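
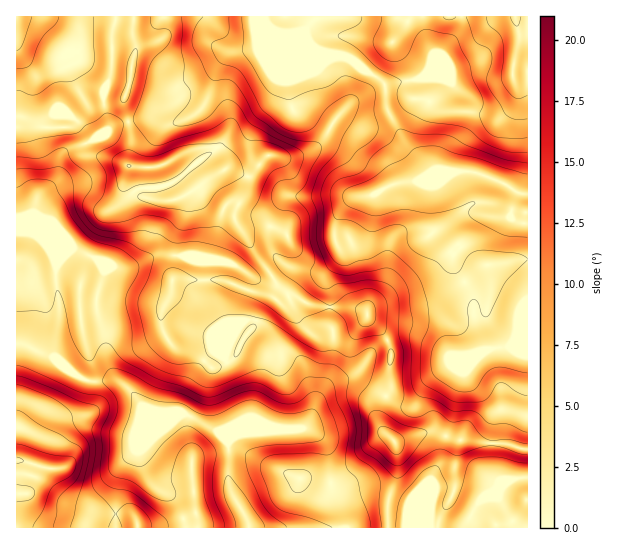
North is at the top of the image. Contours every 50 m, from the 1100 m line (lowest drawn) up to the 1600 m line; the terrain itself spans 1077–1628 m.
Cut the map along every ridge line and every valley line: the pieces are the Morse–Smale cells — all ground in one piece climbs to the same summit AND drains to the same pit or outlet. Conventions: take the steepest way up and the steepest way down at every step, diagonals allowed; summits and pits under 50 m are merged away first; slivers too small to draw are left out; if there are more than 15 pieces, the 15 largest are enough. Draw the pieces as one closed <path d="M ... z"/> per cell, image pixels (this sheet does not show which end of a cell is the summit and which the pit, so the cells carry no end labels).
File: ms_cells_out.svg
<path d="M133 16l-117 1 0 326 11 2 8 6 22 8 16 14 12 7 29 0 9 4 23 25 13 6 24-2 36 19 9 10 0 37 3 12 14 24 5 13 92 0-2-17-9-25-4-39-12-14-11-6 8-12 4-13 15-31 2-17 0-23-4-6 0-18-18-2-16-9-17 5-3-3 2-11-6-11-5 3-11 0-25-16-35-7-38-1-22 10-17 3-13-4-28-15-6 0-14 15-22-47 1-16 4-7 17-16 6-24 7-6 21-7 27-17 10-2-4-15 0-9 5-13 2-16 5-19-4-17z"/><path d="M257 48l-24 4-10 7-7 12-11 32-12 13-20 8-10 0-13-5-21 2 2 28-3 16 2 2 16 1 12-1 36-18 16-2 7 1 7 11 2 10 5 0 16 8-2 13-9 19-1 10 21 36 17 20 12-10-10-10-4-8-2-18 8-19 9-13 43-2 41 1 28-13 21-2 22-8-11-1-26-31-17-32-3-26-31-23-10-4-6 0-8 4-43 0z"/><path d="M23 344l-7 1 1 183 232-1-4-12-14-24-3-12 0-37-9-10-36-19-24 2-13-6-23-25-9-4-29 0-12-7-16-14z"/><path d="M515 16l-198 0-10 11-2 6 6 12 8 7 12 5 16 0 37 26 3 26 6 13 14 23 23 27 44 0 23 8 22 13 8 2 1-117-15-1 0-14 6-18 0-16z"/><path d="M127 123l-9 1-27 17-25 10-6 8-3 19-20 20-2 8 0 11 10 25 10 15 1 6 15-14 6 0 28 15 13 4 17-3 22-10 38 1 35 7 25 16 11 0 5-3-15-21-21-36 1-10 9-19 2-13-16-8-5 0-6-18-6-4-28 5-28 15-28 0-2-9 3-9 0-18z"/><path d="M474 172l-21 0-20 14 3 23-1 25 18 20 0 11 18 26 2 8 0 15 11 37-6 5-28 0-12-9-24-11-16 0-8 3-2 4 3 6 0 38-4 10 12 7 12 1 5-3 11-19 19-16 19-8 10-2-10 17 28 36-1 32 35 7 1-254-9-2-22-13z"/><path d="M451 172l-9 0-23 9-13 0-16 4-16 10-19 2-12 12-8 18 0 12 5 11 0 7-13 20 2 29 28 2 8 3 3 7 19 22 11-4 16 0 24 11 12 9 28 0 6-6-11-36 0-15-2-8-18-26 0-11-18-20 1-25-3-23z"/><path d="M315 16l-181 0-2 17 4 17-5 19-2 16-5 13 0 9 4 14 22-2 13 5 10 0 20-8 12-13 15-40 7-8 6-3 24-4 29 12 45-1-1-3-15-7-7-8-3-11 11-12z"/><path d="M357 377l-8 0-18 7-11 11-9 23-7 9 11 6 12 14 4 39 9 25 1 15 2 2 44 0 1-27 9-27-1-29-15-16-2-7 1-15 5-12z"/><path d="M437 432l-11 0-31 10 2 9 0 23-9 27 1 27 40 0 2-26 4-13 15 2 28 12 7-6 13-5 10-11-9 0-6-7-2-31-34-3z"/><path d="M338 195l-28 2-21-1-5 3-7 11-8 19 0 13 6 13 10 10-13 10 5 12-2 11 3 3 17-5 16 9 18 1-2-29 13-20 0-7-5-11 1-17 7-14 10-9 8-2z"/><path d="M475 357l-10 2-19 8-19 16-11 19-5 3-12-1-13-8-7 17 0 9 2 7 13 12 32-9 11 0 20 8 34 3 2-8 0-25-28-36z"/><path d="M499 443l-7 0 0 27 7 11 9 0-10 11-13 5-7 6-28-12-15-2-6 22 1 17 98-1 0-77z"/><path d="M346 307l-17 0 0 18 4 6 0 23-2 17-9 22 11-10 22-10 9-8 8-14 15-10-3-7-16-16-3-7z"/><path d="M387 340l-15 11-8 14-9 8-7 4 11 2 27 17 5-9 0-38z"/>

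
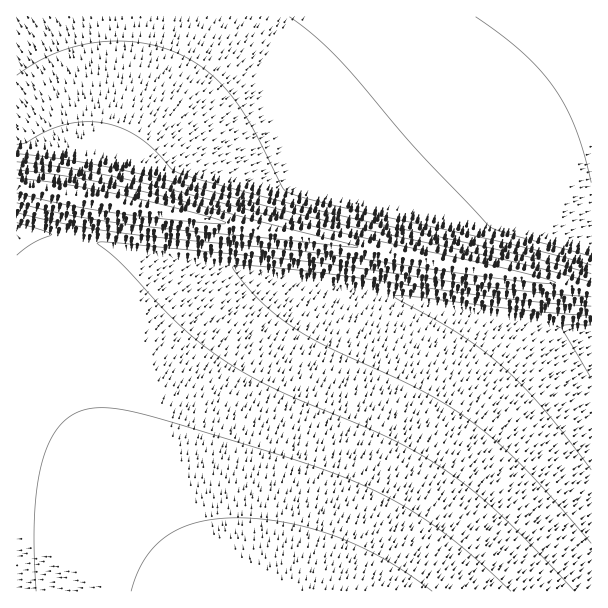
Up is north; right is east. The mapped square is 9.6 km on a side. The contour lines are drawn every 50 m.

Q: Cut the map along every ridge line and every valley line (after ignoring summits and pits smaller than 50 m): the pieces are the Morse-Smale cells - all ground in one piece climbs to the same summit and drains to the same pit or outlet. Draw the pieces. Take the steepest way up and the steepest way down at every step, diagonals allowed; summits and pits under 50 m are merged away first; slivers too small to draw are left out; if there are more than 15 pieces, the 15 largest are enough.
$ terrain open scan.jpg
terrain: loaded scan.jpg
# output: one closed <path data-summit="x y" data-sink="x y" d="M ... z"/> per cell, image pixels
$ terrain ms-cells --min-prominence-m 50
<path data-summit="288 591" data-sink="591 333" d="M20 229l-4 1 1 280 43 2 38 12 48 29 49 39 397-1-1-259z"/><path data-summit="81 197" data-sink="591 17" d="M591 16l-574 0-1 169 575 104z"/><path data-summit="81 197" data-sink="591 333" d="M23 186l-7 0 0 42 5 2 275 48 280 53 16 1-1-43z"/><path data-summit="288 591" data-sink="591 17" d="M36 510l-20 0 1 82 177-1-48-38-30-19-33-16-23-6z"/>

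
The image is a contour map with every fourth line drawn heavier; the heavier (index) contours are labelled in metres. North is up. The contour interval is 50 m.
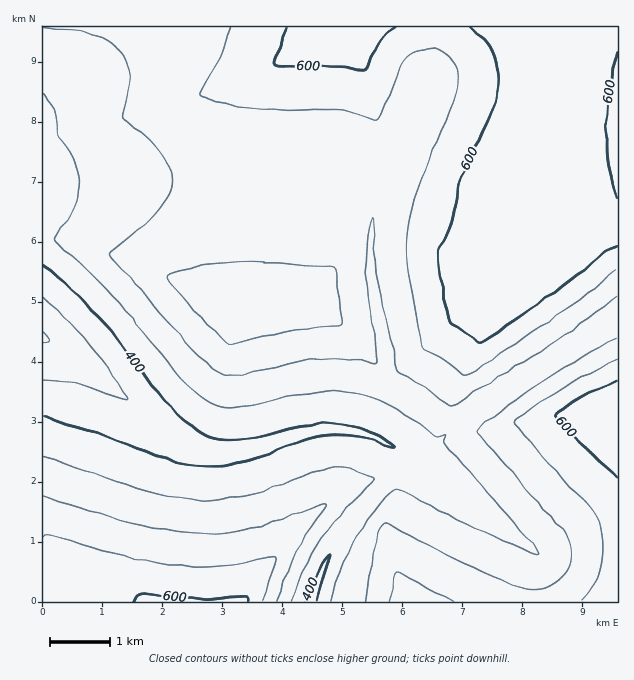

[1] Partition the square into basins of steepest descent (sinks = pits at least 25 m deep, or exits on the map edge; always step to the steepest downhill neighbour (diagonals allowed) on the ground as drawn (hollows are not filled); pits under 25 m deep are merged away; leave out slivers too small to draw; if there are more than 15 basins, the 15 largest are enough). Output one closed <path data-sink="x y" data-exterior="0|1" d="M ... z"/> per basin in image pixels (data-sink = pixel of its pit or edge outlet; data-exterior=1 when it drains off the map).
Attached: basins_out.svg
<path data-sink="43 337" data-exterior="1" d="M617 26l-575 1 1 575 201 0 29-43 41-45 30-23 42-17 5 2 7 8 0 8-11 34 0 14 11 34-21-5-25-3-12 28 1 8 277-1z"/><path data-sink="311 601" data-exterior="1" d="M388 474l-17 5-27 12-30 23-41 45-29 42 96 1 0-8 12-28 25 3 15 3 5 3 1-4-11-31 0-14 7-22 4-20z"/>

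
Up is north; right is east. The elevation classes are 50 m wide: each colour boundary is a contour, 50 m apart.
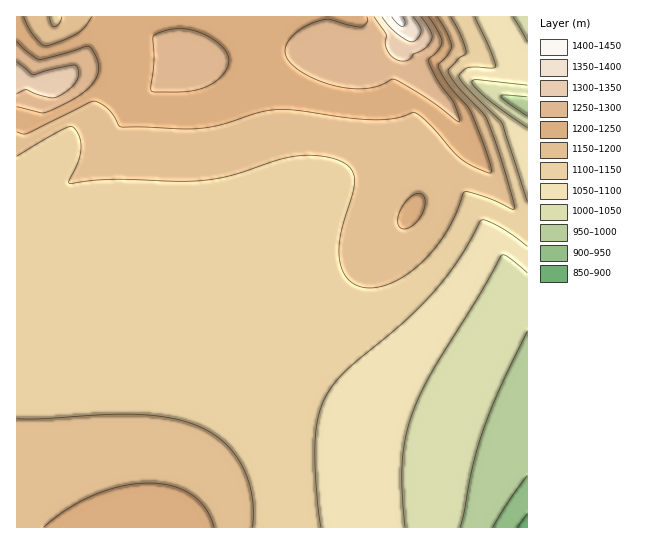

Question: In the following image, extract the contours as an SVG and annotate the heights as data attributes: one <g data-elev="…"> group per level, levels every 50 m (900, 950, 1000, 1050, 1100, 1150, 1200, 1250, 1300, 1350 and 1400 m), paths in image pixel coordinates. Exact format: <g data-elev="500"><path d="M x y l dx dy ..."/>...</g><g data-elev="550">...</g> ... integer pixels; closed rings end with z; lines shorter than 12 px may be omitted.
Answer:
<g data-elev="900"><path d="M517 527l10-13"/></g><g data-elev="950"><path d="M493 527l15-25 19-27"/></g><g data-elev="1000"><path d="M460 527l12-60 11-36 17-42 27-58"/><path d="M527 116l-26-19 0-2 4 0 22 2"/></g><g data-elev="1050"><path d="M405 527l-3-44 1-32 6-29 13-31 13-25 43-69 24-42 3 0 4 2 18 16"/><path d="M527 128l-40-29-12-12-3-5 1-2 4 0 50 5"/><path d="M527 42l-14-25"/></g><g data-elev="1100"><path d="M321 527l-5-49-1-43 6-27 11-22 16-17 54-45 29-29 28-36 22-38 5-1 13 7 28 19"/><path d="M527 201l-25-78-36-36-7-10 1-3 7-6 26 0 3-2-7-19-14-30"/></g><g data-elev="1150"><path d="M253 527l0-16-1-14-3-15-6-15-8-12-9-11-11-9-13-7-28-9-33-4-31-1-68 5-25 0"/><path d="M17 156l39-23 15-7 4 3 3 5 3 13-3 15-9 20 1 2 41-5 67 2 24 0 29-6 44-14 18-4 22-2 22 5 13 7 3 6 2 6-2 14-13 46-1 16 3 14 6 10 10 7 12 2 15-2 12-5 12-8 12-10 12-12 18-26 14-33 20 5 26 12 3 0-12-47-16-44-28-31-10-14 1-4 17-16-5-16-10-20"/><path d="M62 17l-3 6-5 3-3-3-1-6"/></g><g data-elev="1200"><path d="M214 527l-8-18-15-15-18-8-24-3-27 3-28 9-27 14-23 18"/><path d="M402 229l4 0 5-3 10-9 4-14 0-5-3-4-4-1-5 2-11 12-4 14 1 5z"/><path d="M17 132l6 2 6-1 65-32 6 2 7 5 6 7 6 11 4 1 62 2 18-1 20-4 38-12 16-2 18 0 51 8 27 2 22-2 19-6 15 11 32 36 12 7 17 7 1-3-2-11-18-48-22-26-11-18 0-2 10-11 4-8-6-15-9-14"/><path d="M92 17l-8 10-7 7-15 7-16 5-4-1-8-10-10-18"/></g><g data-elev="1250"><path d="M17 107l26 6 18-7 16-9 12-10 7-9 3-11-4-12-6-9-50 14-11-7-11-12"/><path d="M152 91l35 0 12-2 10-3 10-8 7-8 3-9-2-8-5-7-9-7-20-9-19-1-19 5-2 4 1 21-3 28z"/><path d="M367 17l0 5-6 5-34-8-10 3-11 4-12 8-6 8-3 8 2 8 8 9 12 8 15 7 17 5 15 2 15-1 12-3 10-6 4 1 32 18 32 24 0-4-6-16-14-20-10-20 0-3 9-9 4-8-4-11-10-14"/></g><g data-elev="1300"><path d="M17 94l9-4 15 5 14 2 10-4 8-7 4-7 2-6-2-7-4-1-40 10-16-13"/><path d="M374 17l12 17-1 11 4 8 6 6 8 2 6-1 4-6 12-5 7-10-1-8-10-14"/></g><g data-elev="1350"><path d="M382 17l13 15 10 7 6 3 7-4 3-7-1-5-7-9"/></g><g data-elev="1400"><path d="M392 17l5 6 5 4 2-1 1-3-2-6"/></g>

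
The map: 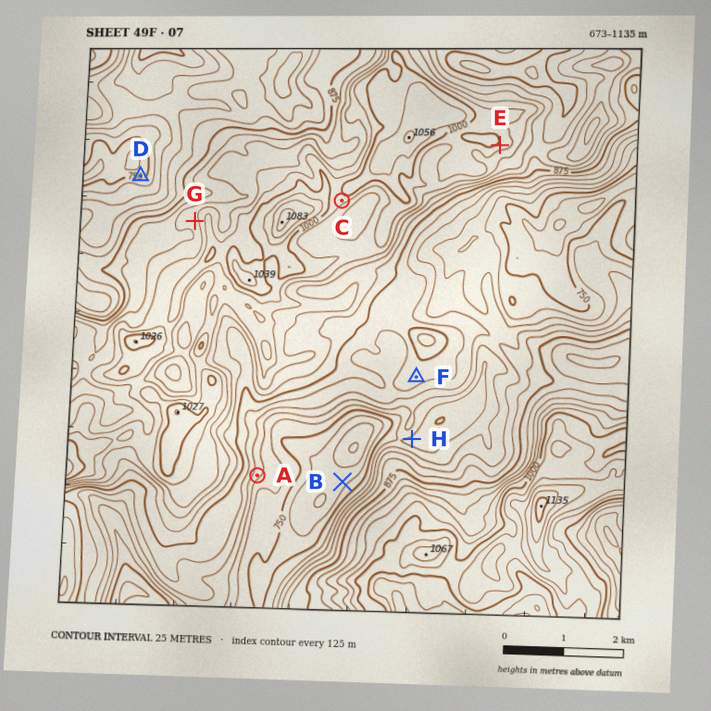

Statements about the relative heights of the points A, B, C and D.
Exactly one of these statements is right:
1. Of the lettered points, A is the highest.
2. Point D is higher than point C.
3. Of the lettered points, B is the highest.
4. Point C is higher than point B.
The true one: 4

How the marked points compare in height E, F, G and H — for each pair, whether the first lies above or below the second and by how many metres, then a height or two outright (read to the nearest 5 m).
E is above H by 225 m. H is below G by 170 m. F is below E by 130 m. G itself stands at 940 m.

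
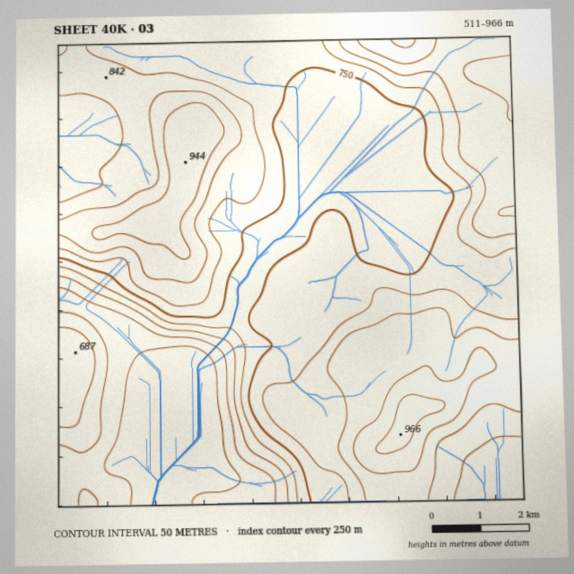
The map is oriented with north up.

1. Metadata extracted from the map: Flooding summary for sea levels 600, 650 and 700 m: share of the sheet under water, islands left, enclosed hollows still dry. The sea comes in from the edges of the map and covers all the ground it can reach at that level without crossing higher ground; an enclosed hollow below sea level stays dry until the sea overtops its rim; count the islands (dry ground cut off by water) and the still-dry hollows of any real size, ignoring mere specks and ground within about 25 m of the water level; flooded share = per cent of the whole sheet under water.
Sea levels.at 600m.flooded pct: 12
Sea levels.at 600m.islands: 0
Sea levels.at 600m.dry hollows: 0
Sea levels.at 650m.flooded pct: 15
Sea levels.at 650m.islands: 0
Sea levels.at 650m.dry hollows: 0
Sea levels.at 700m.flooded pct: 18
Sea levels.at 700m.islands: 0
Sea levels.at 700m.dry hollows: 0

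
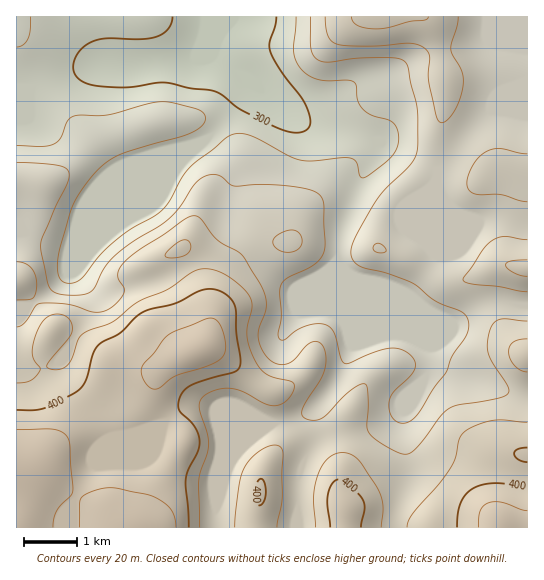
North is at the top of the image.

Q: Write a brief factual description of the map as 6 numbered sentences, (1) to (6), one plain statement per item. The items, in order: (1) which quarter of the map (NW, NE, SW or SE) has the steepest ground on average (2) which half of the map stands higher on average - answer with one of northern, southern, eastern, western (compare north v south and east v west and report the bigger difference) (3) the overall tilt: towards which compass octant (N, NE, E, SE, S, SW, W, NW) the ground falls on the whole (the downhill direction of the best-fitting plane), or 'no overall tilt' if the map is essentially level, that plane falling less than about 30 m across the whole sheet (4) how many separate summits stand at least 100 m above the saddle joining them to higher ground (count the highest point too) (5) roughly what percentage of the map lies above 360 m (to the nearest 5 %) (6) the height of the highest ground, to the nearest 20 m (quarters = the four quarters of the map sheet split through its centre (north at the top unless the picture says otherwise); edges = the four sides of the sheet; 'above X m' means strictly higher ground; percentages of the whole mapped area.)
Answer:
(1) The steepest ground, on average, is in the south-west quarter.
(2) On average the southern half of the map is the higher ground.
(3) Overall the map slopes down towards the north.
(4) Counting only tops that stand 100 m proud, the map has 1 summit.
(5) About 40 % of the map lies above 360 m.
(6) About 440 m is the highest elevation on the sheet.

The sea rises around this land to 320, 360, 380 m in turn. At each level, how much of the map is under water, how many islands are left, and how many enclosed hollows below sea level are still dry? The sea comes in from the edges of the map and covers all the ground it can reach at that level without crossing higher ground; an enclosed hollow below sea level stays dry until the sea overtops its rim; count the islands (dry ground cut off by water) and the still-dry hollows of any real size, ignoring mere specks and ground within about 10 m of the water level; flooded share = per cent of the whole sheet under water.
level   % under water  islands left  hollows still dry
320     18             0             0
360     58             0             0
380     76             0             0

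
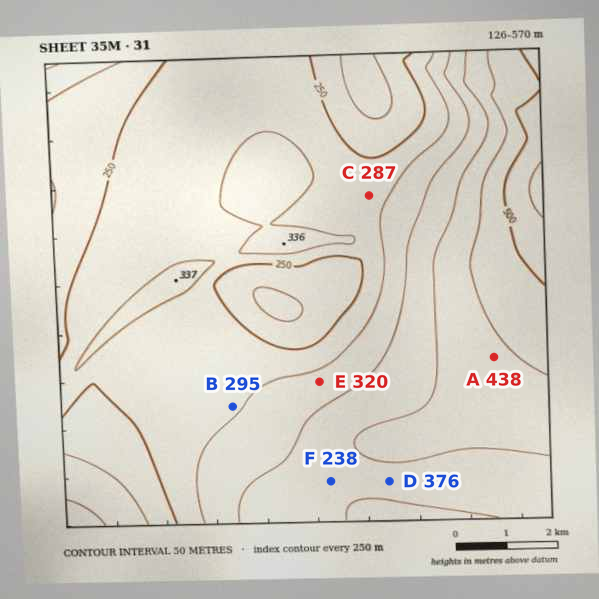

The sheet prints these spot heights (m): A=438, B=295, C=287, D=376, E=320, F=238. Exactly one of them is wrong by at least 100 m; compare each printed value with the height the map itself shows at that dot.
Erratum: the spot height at F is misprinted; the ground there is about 363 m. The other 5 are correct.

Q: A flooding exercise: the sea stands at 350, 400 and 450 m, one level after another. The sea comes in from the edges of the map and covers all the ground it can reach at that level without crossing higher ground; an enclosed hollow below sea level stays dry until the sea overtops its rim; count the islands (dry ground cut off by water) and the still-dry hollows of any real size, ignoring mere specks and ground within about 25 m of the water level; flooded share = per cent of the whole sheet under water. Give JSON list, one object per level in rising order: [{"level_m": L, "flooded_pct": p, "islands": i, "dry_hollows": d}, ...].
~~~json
[{"level_m": 350, "flooded_pct": 68, "islands": 0, "dry_hollows": 0}, {"level_m": 400, "flooded_pct": 82, "islands": 0, "dry_hollows": 0}, {"level_m": 450, "flooded_pct": 93, "islands": 0, "dry_hollows": 0}]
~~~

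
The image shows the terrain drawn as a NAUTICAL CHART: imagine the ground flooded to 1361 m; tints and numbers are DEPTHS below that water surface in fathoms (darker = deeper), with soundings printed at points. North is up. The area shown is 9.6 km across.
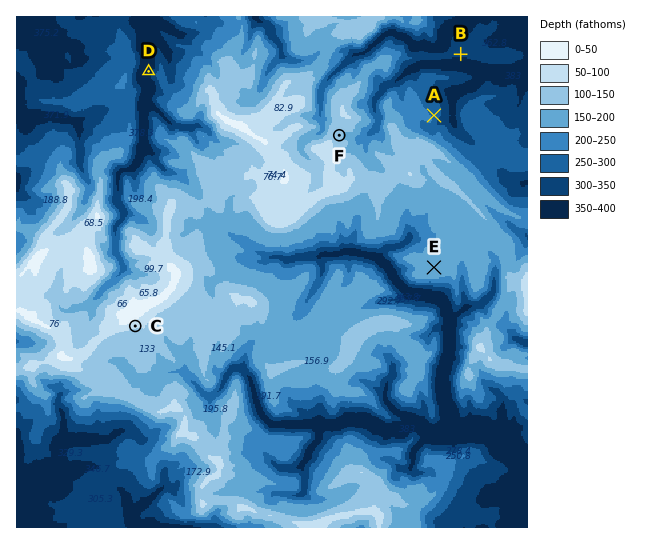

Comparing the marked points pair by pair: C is higher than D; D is lower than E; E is higher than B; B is lower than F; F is higher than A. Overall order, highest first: C F E A B D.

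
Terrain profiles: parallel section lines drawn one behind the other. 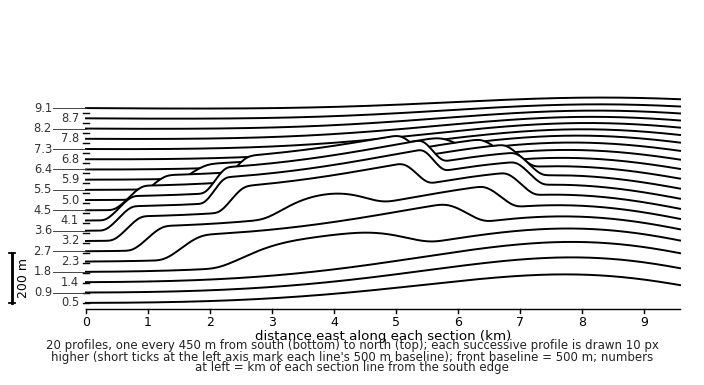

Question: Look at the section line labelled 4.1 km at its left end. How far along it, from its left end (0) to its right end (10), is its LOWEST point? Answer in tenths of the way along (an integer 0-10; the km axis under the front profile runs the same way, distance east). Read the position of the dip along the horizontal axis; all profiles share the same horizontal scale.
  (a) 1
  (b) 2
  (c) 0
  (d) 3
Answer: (c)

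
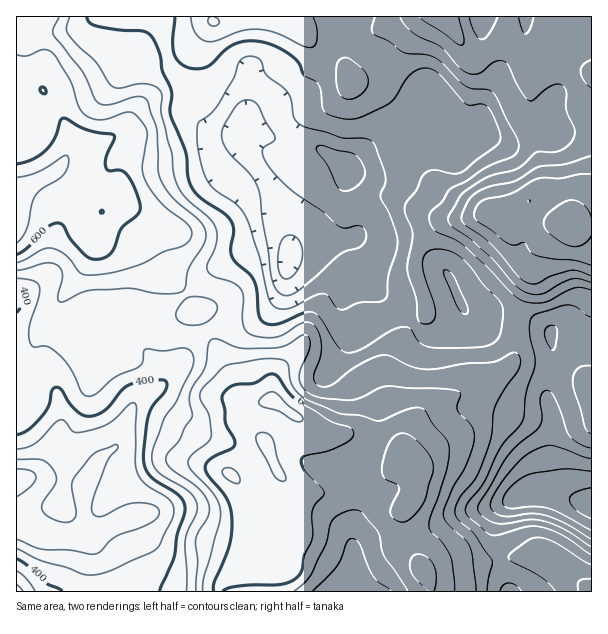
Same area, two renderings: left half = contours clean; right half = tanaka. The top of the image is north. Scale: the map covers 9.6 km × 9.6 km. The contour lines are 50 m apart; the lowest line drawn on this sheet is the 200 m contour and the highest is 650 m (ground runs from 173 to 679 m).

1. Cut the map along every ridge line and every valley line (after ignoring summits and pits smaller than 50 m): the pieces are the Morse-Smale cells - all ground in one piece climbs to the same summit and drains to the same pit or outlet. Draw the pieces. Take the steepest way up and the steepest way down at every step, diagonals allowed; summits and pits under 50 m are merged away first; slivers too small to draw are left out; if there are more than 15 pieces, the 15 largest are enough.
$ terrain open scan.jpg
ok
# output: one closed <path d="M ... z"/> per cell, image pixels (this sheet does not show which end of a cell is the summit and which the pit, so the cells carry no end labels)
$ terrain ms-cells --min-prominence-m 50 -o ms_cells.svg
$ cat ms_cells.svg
<path d="M156 16l-115 0-4 4-3 15 10 33-1 22 15 20 12 28 0 12-10 17 17 8 12 12 33 4 2 21 30 39 15 25 15 17 8 15 8 6 9 17 42-9 13-6 12-11 7-12 6-39-1-26-17-42-27-36-6-12-7-5-13-1-12-5-18-16-1-22-17-24-8-41z"/><path d="M326 54l-32 37-39 17-7 8 0 6-12 15 40 58 13 39 0 18 14-6 48-6 7 9 9 26 13 19 19 14 17 17 11-13-1-12-11-28 0-14 5-12 20-22 6-2 22-4 14-4 25 2 26-17 9-13 0-16-7-32-7-2-9 4-15 2-24-10-22 18-18-40-18-20-21-10-17-16-33 18-7-14-8-8z"/><path d="M60 170l-7 2-37 23 0 284 28-1 24 6 18 0 11-22 19-16 20-45 26-16 19-22 12-19 15-14-8-16-8-6-8-15-15-17-15-25-24-30-6-9-1-6-8 16-13 13-13 1-4-2-9-24 0-24-4-7z"/><path d="M209 332l-3 0-13 12-12 19-19 22-26 16-20 45-19 16-12 24-1 27 2 17-2 7 9-2 24-13 22 54-1 16 80 0 2-8 5-6 34-20-5-6-2-12-2-34-3-11-6-9 25-4 12-11-13-30-15-15 2-15 7-7-11-1-12-10-8-25z"/><path d="M509 367l-36 21-44 20-14 14-7 13-2 18 10 15 0 26-13 18 0 25 5 11 15 23 8 0 21-6 21 0 24-5 2-6-3-11 0-21 4-12 9-8 16-9 15-1 24 2-6-5-2-4-6-36 3-29-7-28-6-7-22-9z"/><path d="M350 240l-39 4-18 6-5 7-2 25-3 11-7 12-12 11-13 6-27 4-16 6 20 36 8 25 9 9 16 1 12-3 30 21 11 11 6 2 24 0 21 17 5-7 6-15 2-21-6-16-20-27-3-8 5-36-10-21 0-10 12-27-1-17z"/><path d="M591 122l-30 10-13 0-14 3 8 35 0 16-2 6-10 8 24 20 10 3 1 2-10 4-23 26-2 26-12 31 1 2 27 14 4 4 2 6 2 15 0 19-7 23 0 7 6 18-3 29 8 40 15 10 15 5 4-1z"/><path d="M290 412l-25 29 13 32-12 9-24 4 4 4 11 0 7 5 6 11 13 15 6 13-23 30-9-5-17 9-20 16-1 8 137-1-2-13-2-53 6-22-4-17-14-13 7-4 17-17-14-14-6-4-24 0-6-2-11-11z"/><path d="M263 16l-106 1 5 7 8 41 17 24 1 22 13 13 11 6 19 3 6 3 11-14 0-6 7-8 39-17 31-37-29-26z"/><path d="M531 200l-24 16-25-2-14 4-22 4-6 2-16 16-9 18 0 14 12 34-1 9-11 11 7 6 10 5 15-3 16-13 2-9 6 4 12 0 9-3 26 1 12-33 2-26 23-26 10-4-1-2-10-3z"/><path d="M365 452l-25 21 14 13 4 17-6 22 3 63 2 4 74 0 1-4-6-15-18-25-5-11 0-25 13-18 0-26-6-10-27 5-9-3z"/><path d="M444 16l-19 0-40 49 10 11 10 8 17 6 12 12 10 14 14 34 22-18 2-25 22-42 10-12-11-11-12 8-11 5-7 0-6-3z"/><path d="M39 16l-23 1 0 177 40-24 10 4 8 9 4 8-2 19 6 20 7 6 10 0 16-14 6-9 1-22-33-4-17-15-9-4-5 0 12-18 0-12-12-28-15-20 1-22-10-33 0-8z"/><path d="M467 313l-4 8-8 9-12 6-11 1-18-11-10 10-14 27-4 9 0 20 14 34 2 15 3 10 1-11 6-14 17-18 44-20 35-22-16-27z"/><path d="M584 16l-58 1-2 24-10 12 21 19-5 20 0 33 4 9 27-2 31-10 0-96-6-5z"/>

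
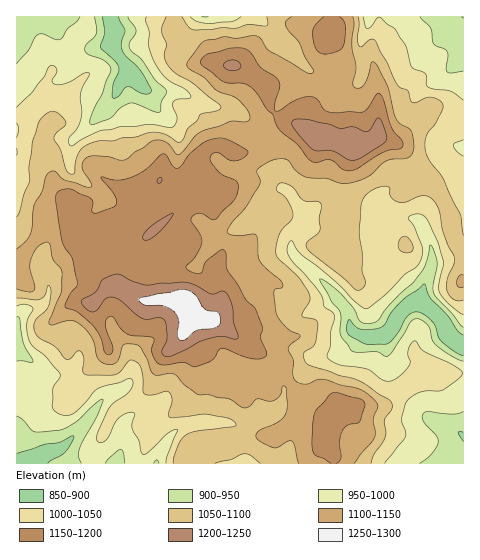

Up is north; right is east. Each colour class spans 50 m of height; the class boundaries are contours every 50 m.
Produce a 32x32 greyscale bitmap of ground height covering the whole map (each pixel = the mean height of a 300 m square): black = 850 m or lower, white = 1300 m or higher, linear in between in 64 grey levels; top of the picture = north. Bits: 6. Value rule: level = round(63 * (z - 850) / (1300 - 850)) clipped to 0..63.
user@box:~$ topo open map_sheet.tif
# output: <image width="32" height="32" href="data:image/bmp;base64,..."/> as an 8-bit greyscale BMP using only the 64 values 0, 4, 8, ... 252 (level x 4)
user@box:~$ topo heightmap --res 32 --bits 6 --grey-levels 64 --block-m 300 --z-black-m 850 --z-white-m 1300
<image width="32" height="32" href="data:image/bmp;base64,Qk02CAAAAAAAADYEAAAoAAAAIAAAACAAAAABAAgAAAAAAAAEAAATCwAAEwsAAAABAAAAAAAAAAAAAAEBAQACAgIAAwMDAAQEBAAFBQUABgYGAAcHBwAICAgACQkJAAoKCgALCwsADAwMAA0NDQAODg4ADw8PABAQEAAREREAEhISABMTEwAUFBQAFRUVABYWFgAXFxcAGBgYABkZGQAaGhoAGxsbABwcHAAdHR0AHh4eAB8fHwAgICAAISEhACIiIgAjIyMAJCQkACUlJQAmJiYAJycnACgoKAApKSkAKioqACsrKwAsLCwALS0tAC4uLgAvLy8AMDAwADExMQAyMjIAMzMzADQ0NAA1NTUANjY2ADc3NwA4ODgAOTk5ADo6OgA7OzsAPDw8AD09PQA+Pj4APz8/AEBAQABBQUEAQkJCAENDQwBEREQARUVFAEZGRgBHR0cASEhIAElJSQBKSkoAS0tLAExMTABNTU0ATk5OAE9PTwBQUFAAUVFRAFJSUgBTU1MAVFRUAFVVVQBWVlYAV1dXAFhYWABZWVkAWlpaAFtbWwBcXFwAXV1dAF5eXgBfX18AYGBgAGFhYQBiYmIAY2NjAGRkZABlZWUAZmZmAGdnZwBoaGgAaWlpAGpqagBra2sAbGxsAG1tbQBubm4Ab29vAHBwcABxcXEAcnJyAHNzcwB0dHQAdXV1AHZ2dgB3d3cAeHh4AHl5eQB6enoAe3t7AHx8fAB9fX0Afn5+AH9/fwCAgIAAgYGBAIKCggCDg4MAhISEAIWFhQCGhoYAh4eHAIiIiACJiYkAioqKAIuLiwCMjIwAjY2NAI6OjgCPj48AkJCQAJGRkQCSkpIAk5OTAJSUlACVlZUAlpaWAJeXlwCYmJgAmZmZAJqamgCbm5sAnJycAJ2dnQCenp4An5+fAKCgoAChoaEAoqKiAKOjowCkpKQApaWlAKampgCnp6cAqKioAKmpqQCqqqoAq6urAKysrACtra0Arq6uAK+vrwCwsLAAsbGxALKysgCzs7MAtLS0ALW1tQC2trYAt7e3ALi4uAC5ubkAurq6ALu7uwC8vLwAvb29AL6+vgC/v78AwMDAAMHBwQDCwsIAw8PDAMTExADFxcUAxsbGAMfHxwDIyMgAycnJAMrKygDLy8sAzMzMAM3NzQDOzs4Az8/PANDQ0ADR0dEA0tLSANPT0wDU1NQA1dXVANbW1gDX19cA2NjYANnZ2QDa2toA29vbANzc3ADd3d0A3t7eAN/f3wDg4OAA4eHhAOLi4gDj4+MA5OTkAOXl5QDm5uYA5+fnAOjo6ADp6ekA6urqAOvr6wDs7OwA7e3tAO7u7gDv7+8A8PDwAPHx8QDy8vIA8/PzAPT09AD19fUA9vb2APf39wD4+PgA+fn5APr6+gD7+/sA/Pz8AP39/QD+/v4A////ABAMGCQ4RDw0TExIdHx4eHBweIB8mKisoIxwWExAODAoKCQcHDBMUEBQXExohIiEgICIkIycrLCgmIRoVEg8NCQwPDw0KEBYSFhgZFhocHR0fIyQlJysuKikkGxYSDgsIDxIUFRENFRYWGBscHBwdHyAgIiQnKy8uKyQcFhANDQ0RFBUYGBERFhkaGh4hIiIjJCMjIyUoLCwqJB0YExESERETFRgaFxQTFx4eICQkJSYlJSQjJCUmJCEbFxgXFhUUExETFxsdHRsZISQlKCgnJyYmJSQgHx0aFxUTFRcYFxUNERYbGyAmIR0lLi0sKykoKSooJB0YFRISEhAUFRYUDg0XHB8eIiolIygwNTIvLC4uKyckHxoVDwoICBEVEgkCER0hISEnKiktLS83OTc1Mi0qKCMhHBUKBgYECRMOAwYRGyIlKC4rLDAyMjg8OjgxLSklHx0aFgoOEQkECwYEEBcaHikvMy8wNTg5PDw2NTArKCMhHhgQDBUVEAcCBA8aIyEdJSwwMjQ0NDU3NTAwLSgmIyIdFQ4WHBoWEAkKGCElIR4lLDAxMTAwLi0sKywpJyUjHxcRFx0cGxoWEQsXISUhIictLy8wMDAuLCoqKygmIx4YExkeHx0bGxoYDRUdJCMkKi8uLjAwMC8uLSgoJyUiHBUZHh4fHRsbHBoQGB0gJSUtLy0uMDAxMC4sKCUjIyIeGBgcHR4cGxsbFhIbHR4lJy0tLC0uLzAxLyspKSQgISEdGBseHhwaGBcUFhwdHSQoLS0qKCwuLy8wLiwsKSMfIB0aHB4eHBoaGxoaHRwbIScqKCUoLS8wMC8wLSwrJiEdGx4fHyAfHBwdHR0dGhofJCEgJykpKy4wLS8sKykmIh8fIyQkJiUhHx4eHhwYGR8hHB8mJSQlKSwoLCspKSglIiMnKikuLScjISAdGhcYHR4ZGiAgICIlJyEnKysrKikmJiwyMjY1MSwpIhsYFRgcHRgUFhgaGx4dGiAmKCgnJygsMzc1NDMzMCgiGxgXFxseHBUODxITExIWGx4hIyMmKi8yMS8uLjAsIiEfGhgWGBoZFg8JDQ8NDxYZGhwgJCgqKy0rKSgpLCgfHiAcFxQWFxcVEgsHCQgNExccIiUnLCsoKCknJSUoJR0aGRcVEhQVFRUUDgUEChMZHiMqLC0tKiclJSYlIiUhGhgUERAPEhUUExMOBgcQGR8kKi8xLykmJCMlJiYiIx0YFBIPDA0QEhEQDAYGDxQbHiEnKiwqJiIhIykrKB8fGhcTEA4LCw4ODhAOBQYPFRweHiEiIiMiHyEmKy4pHBoXFRIPDAsKCwwNDw4FBw8WHB8ZFRYXGxsfIycqLCkcFRUTEA4LCQ="/>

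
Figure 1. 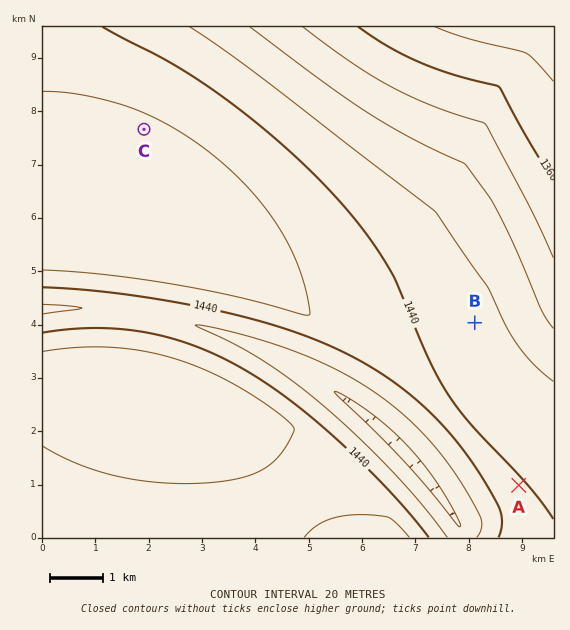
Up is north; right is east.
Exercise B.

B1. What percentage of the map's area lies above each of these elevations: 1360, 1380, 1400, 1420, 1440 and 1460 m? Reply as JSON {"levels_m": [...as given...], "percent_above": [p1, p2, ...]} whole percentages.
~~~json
{"levels_m": [1360, 1380, 1400, 1420, 1440, 1460], "percent_above": [96, 92, 86, 74, 53, 25]}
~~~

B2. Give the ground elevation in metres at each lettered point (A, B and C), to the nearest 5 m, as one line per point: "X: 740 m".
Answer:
A: 1440 m
B: 1430 m
C: 1465 m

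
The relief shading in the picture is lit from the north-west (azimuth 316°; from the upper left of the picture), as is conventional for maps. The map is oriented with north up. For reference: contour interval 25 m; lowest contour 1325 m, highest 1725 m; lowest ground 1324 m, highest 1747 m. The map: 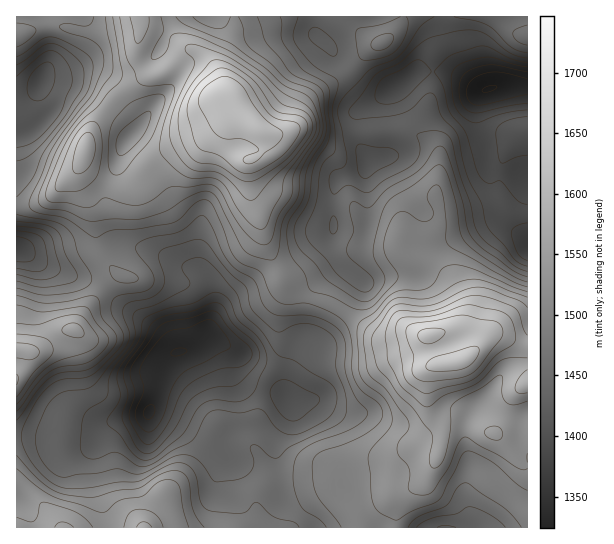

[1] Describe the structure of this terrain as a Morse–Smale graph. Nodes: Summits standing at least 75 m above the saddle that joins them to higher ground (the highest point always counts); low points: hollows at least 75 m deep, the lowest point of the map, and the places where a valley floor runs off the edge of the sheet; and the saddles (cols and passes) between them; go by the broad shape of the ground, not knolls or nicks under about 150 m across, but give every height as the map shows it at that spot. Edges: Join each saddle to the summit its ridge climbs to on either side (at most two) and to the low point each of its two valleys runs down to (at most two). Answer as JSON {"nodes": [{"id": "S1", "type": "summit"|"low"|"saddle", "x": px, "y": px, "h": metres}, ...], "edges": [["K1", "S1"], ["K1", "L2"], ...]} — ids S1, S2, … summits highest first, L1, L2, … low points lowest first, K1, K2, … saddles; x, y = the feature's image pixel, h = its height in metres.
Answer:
{"nodes": [
{"id": "S1", "type": "summit", "x": 229, "y": 94, "h": 1747},
{"id": "S2", "type": "summit", "x": 459, "y": 361, "h": 1736},
{"id": "S3", "type": "summit", "x": 23, "y": 350, "h": 1657},
{"id": "S4", "type": "summit", "x": 145, "y": 527, "h": 1633},
{"id": "L1", "type": "low", "x": 489, "y": 89, "h": 1324},
{"id": "L2", "type": "low", "x": 149, "y": 413, "h": 1345},
{"id": "L3", "type": "low", "x": 17, "y": 249, "h": 1404},
{"id": "L4", "type": "low", "x": 41, "y": 82, "h": 1432},
{"id": "K1", "type": "saddle", "x": 109, "y": 107, "h": 1609},
{"id": "K2", "type": "saddle", "x": 111, "y": 185, "h": 1607},
{"id": "K3", "type": "saddle", "x": 310, "y": 298, "h": 1552},
{"id": "K4", "type": "saddle", "x": 441, "y": 213, "h": 1552},
{"id": "K5", "type": "saddle", "x": 103, "y": 289, "h": 1539},
{"id": "K6", "type": "saddle", "x": 299, "y": 517, "h": 1522},
{"id": "K7", "type": "saddle", "x": 226, "y": 435, "h": 1491}],
"edges": [["K1", "S1"], ["K1", "L1"], ["K1", "L4"], ["K2", "S1"], ["K2", "L1"], ["K2", "L2"], ["K3", "S1"], ["K3", "S2"], ["K3", "L1"], ["K3", "L2"], ["K4", "S1"], ["K4", "S2"], ["K4", "L1"], ["K5", "S1"], ["K5", "S3"], ["K5", "L2"], ["K5", "L3"], ["K6", "S2"], ["K6", "S4"], ["K6", "L2"], ["K7", "S1"], ["K7", "S4"], ["K7", "L2"]]}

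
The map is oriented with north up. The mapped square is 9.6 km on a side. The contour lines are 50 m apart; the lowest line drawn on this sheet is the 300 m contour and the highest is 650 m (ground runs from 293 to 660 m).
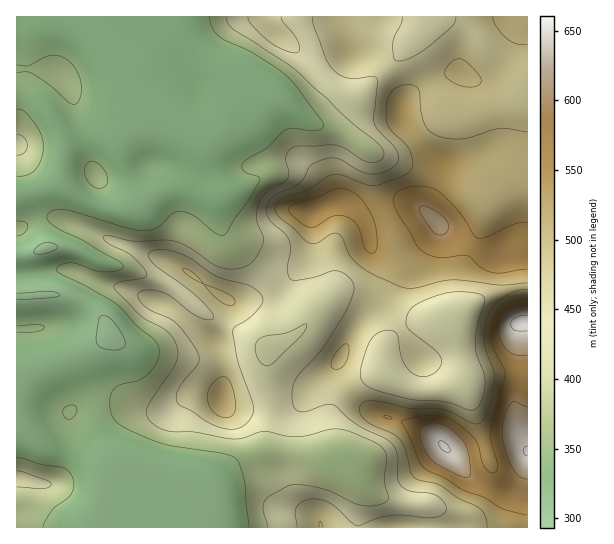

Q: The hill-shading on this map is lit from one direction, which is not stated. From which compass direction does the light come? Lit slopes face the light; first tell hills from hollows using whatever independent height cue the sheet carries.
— SE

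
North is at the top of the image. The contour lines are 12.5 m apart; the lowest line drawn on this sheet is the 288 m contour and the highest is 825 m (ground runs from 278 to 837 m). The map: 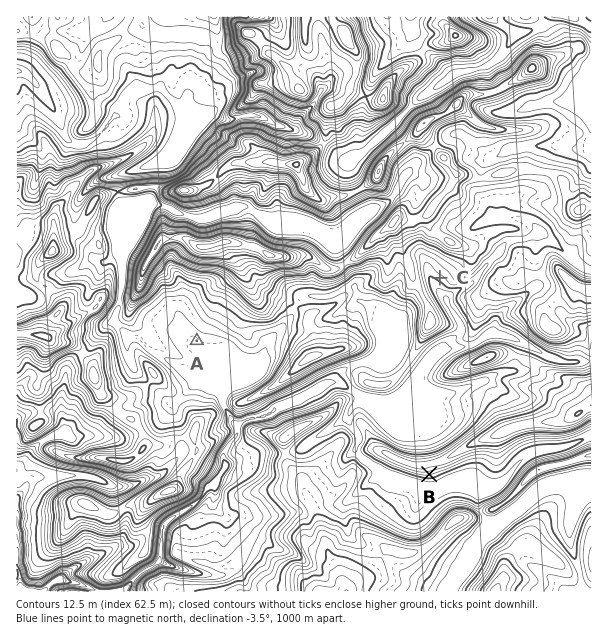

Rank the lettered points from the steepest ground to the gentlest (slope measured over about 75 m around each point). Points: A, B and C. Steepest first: B C A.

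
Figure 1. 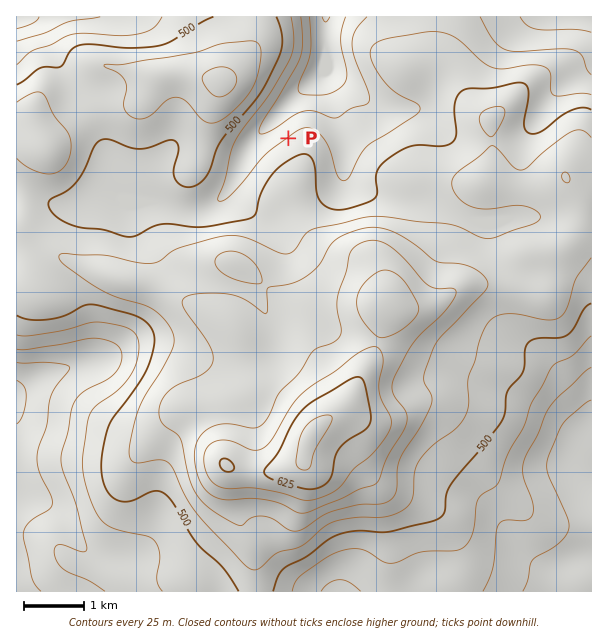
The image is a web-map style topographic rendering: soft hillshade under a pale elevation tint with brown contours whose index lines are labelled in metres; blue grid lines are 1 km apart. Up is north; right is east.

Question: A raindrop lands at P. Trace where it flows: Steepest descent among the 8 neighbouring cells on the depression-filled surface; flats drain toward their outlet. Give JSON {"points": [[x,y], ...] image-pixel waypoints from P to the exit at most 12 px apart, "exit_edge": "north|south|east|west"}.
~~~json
{"points": [[288, 138], [276, 126], [279, 114], [290, 102], [302, 90], [314, 78], [326, 66], [326, 54], [326, 42], [326, 30], [326, 18], [326, 17]], "exit_edge": "north"}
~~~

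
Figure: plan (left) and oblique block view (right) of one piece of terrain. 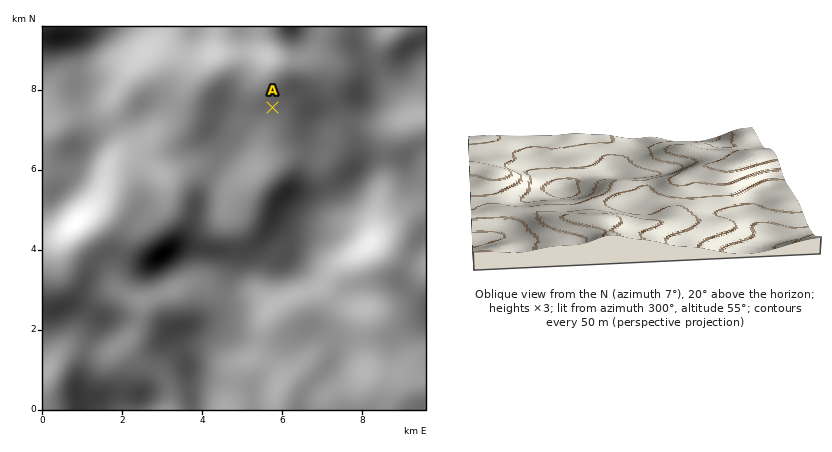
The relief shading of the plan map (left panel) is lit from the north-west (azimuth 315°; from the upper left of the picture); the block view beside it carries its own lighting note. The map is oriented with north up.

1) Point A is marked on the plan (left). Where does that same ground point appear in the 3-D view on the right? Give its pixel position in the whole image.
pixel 607 213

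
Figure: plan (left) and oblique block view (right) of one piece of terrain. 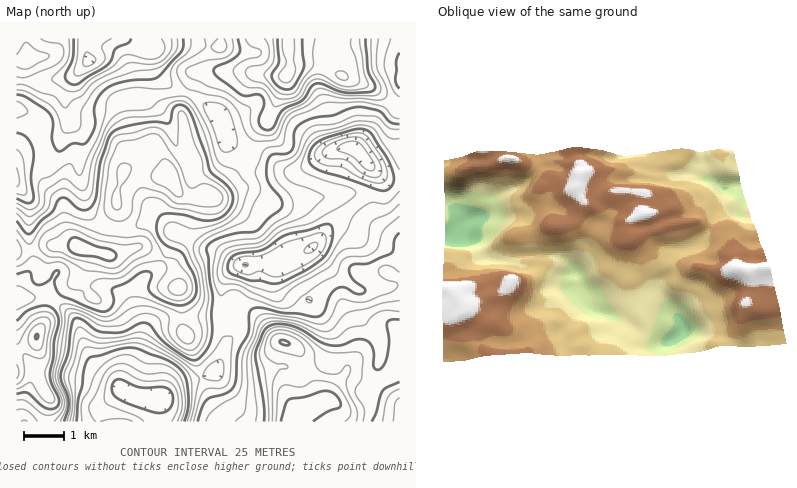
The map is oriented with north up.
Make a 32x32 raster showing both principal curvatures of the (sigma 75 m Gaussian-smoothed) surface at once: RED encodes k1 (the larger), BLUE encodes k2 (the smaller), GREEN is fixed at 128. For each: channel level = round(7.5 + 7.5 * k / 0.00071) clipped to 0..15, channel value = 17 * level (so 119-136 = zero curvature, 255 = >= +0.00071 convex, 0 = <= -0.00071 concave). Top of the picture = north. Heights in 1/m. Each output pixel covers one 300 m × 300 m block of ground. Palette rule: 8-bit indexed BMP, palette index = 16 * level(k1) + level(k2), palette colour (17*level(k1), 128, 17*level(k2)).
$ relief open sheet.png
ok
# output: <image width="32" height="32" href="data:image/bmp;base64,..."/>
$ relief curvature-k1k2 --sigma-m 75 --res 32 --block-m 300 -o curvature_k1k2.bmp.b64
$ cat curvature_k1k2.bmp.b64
<image width="32" height="32" href="data:image/bmp;base64,Qk02CAAAAAAAADYEAAAoAAAAIAAAACAAAAABAAgAAAAAAAAEAAATCwAAEwsAAAABAAAAAAAAAIAAABGAAAAigAAAM4AAAESAAABVgAAAZoAAAHeAAACIgAAAmYAAAKqAAAC7gAAAzIAAAN2AAADugAAA/4AAAACAEQARgBEAIoARADOAEQBEgBEAVYARAGaAEQB3gBEAiIARAJmAEQCqgBEAu4ARAMyAEQDdgBEA7oARAP+AEQAAgCIAEYAiACKAIgAzgCIARIAiAFWAIgBmgCIAd4AiAIiAIgCZgCIAqoAiALuAIgDMgCIA3YAiAO6AIgD/gCIAAIAzABGAMwAigDMAM4AzAESAMwBVgDMAZoAzAHeAMwCIgDMAmYAzAKqAMwC7gDMAzIAzAN2AMwDugDMA/4AzAACARAARgEQAIoBEADOARABEgEQAVYBEAGaARAB3gEQAiIBEAJmARACqgEQAu4BEAMyARADdgEQA7oBEAP+ARAAAgFUAEYBVACKAVQAzgFUARIBVAFWAVQBmgFUAd4BVAIiAVQCZgFUAqoBVALuAVQDMgFUA3YBVAO6AVQD/gFUAAIBmABGAZgAigGYAM4BmAESAZgBVgGYAZoBmAHeAZgCIgGYAmYBmAKqAZgC7gGYAzIBmAN2AZgDugGYA/4BmAACAdwARgHcAIoB3ADOAdwBEgHcAVYB3AGaAdwB3gHcAiIB3AJmAdwCqgHcAu4B3AMyAdwDdgHcA7oB3AP+AdwAAgIgAEYCIACKAiAAzgIgARICIAFWAiABmgIgAd4CIAIiAiACZgIgAqoCIALuAiADMgIgA3YCIAO6AiAD/gIgAAICZABGAmQAigJkAM4CZAESAmQBVgJkAZoCZAHeAmQCIgJkAmYCZAKqAmQC7gJkAzICZAN2AmQDugJkA/4CZAACAqgARgKoAIoCqADOAqgBEgKoAVYCqAGaAqgB3gKoAiICqAJmAqgCqgKoAu4CqAMyAqgDdgKoA7oCqAP+AqgAAgLsAEYC7ACKAuwAzgLsARIC7AFWAuwBmgLsAd4C7AIiAuwCZgLsAqoC7ALuAuwDMgLsA3YC7AO6AuwD/gLsAAIDMABGAzAAigMwAM4DMAESAzABVgMwAZoDMAHeAzACIgMwAmYDMAKqAzAC7gMwAzIDMAN2AzADugMwA/4DMAACA3QARgN0AIoDdADOA3QBEgN0AVYDdAGaA3QB3gN0AiIDdAJmA3QCqgN0Au4DdAMyA3QDdgN0A7oDdAP+A3QAAgO4AEYDuACKA7gAzgO4ARIDuAFWA7gBmgO4Ad4DuAIiA7gCZgO4AqoDuALuA7gDMgO4A3YDuAO6A7gD/gO4AAID/ABGA/wAigP8AM4D/AESA/wBVgP8AZoD/AHeA/wCIgP8AmYD/AKqA/wC7gP8AzID/AN2A/wDugP8A/4D/AHOGxfazgIWWppaVhoRxpviYh4d1c7bXt4eHh7inlpaGdIbp/dVgdJSGdYV2Y1GV6KioloZ0t8iouKi42JSmlmWStfn4sJOXhFJyknJCYrXmp4SUloXHyIaHqMmkU4bFhdSz9XFhhqaFUoanl4RzxNNjY4WWl8aWdKWWpbSXlabYpYP1hHN0lqVzhpmXc2Ljw1Fzhpe2tXSVtmR1uKh0daehtPimlXKElXR0hYNylve2k4GVtumlhca3pbaoyJaEh7P654aFgJWmhXN0lcb6/LiTk5KD6Pv6+dekhIaop4SHpPv4l3KAp6e5t6S1x+rKyZKFc2HW/OvJlIKEl5aEdKeFx/rpcFCkx6aXdHSDtKS2coZ0o+PUlaKCc4aYl6a3t5WVxNCgxvjqtoWFdYSzs7WBlpbVxoNwkmNll6eWl6iWYpGCtMfX2KellbXG2evpx6G12baFg6a4hoWop2NzhIWVqZaluJaDcZOEg7bJ2+uXcbK5lJaElcjXp5aThJWElIOFpVKTpJWWuIVjgpTGyKd0cGBxpWRydJbHpafZxsm4toO0c5WlttnZtoa0tsmnlaVzQGCQc3SCcoWnyZeGp5XFwerm+Pn22Mf3+ua0prNig6OVl7WDdIRgUbamdXWFloOiuafYqHV0g4PHpUJztbV1haa5yoVlhXRwpKZ1dpiYg5G5p7aFk5Kkk4O0Y2WFtbeVpKe4tpanqJSThpeXlpekcZTFpnSjx8qohXWjhYWYusmkhZe4uLanp4WDhpeGhoBgpdm4goLY2JZ0Y4Xp5cja6rWFhqiolpenuKaUpoV2gKbGt6dwc9jHlpSmtveSyNq3o6inloaWl6e4yNfHo4WFx5WWpXCFt8iXlLfa2GHThZSGlpZ1ZIWWl4eWlWJwlJW3loWngZW5yZiWhdejo+dzdJampnOToZJ0h6iDUHO2lqeXhaiTg7fIl4eXxoDXuHR0hqakhMrJYlBwgHByp9eWh6aUloVyt9q3t8qlk+eXhHOFpaTFtcakk3FgUITHpYaHyJRkdXO0t4eXuaK16JeCc4an6vlihZS22LeTkqW1p8fKlYOHhqSll4WEkvnphHFkhpW493JihZe4t7WVhNrYt5aUpaanqJVzdIW0+MOAY2Wlk2Pz1LaidIORYYPT1baEhJeklKi5yLe4l4SAoJWXlqiWUrbq6YJgk8fn9/a0kHCConGRuKiXl4eFo6a5p6enp8jk6fzYgbL5+/jnloO5qJemk3Bgk6Wnp7TU6tnH1+fH2bSl59jU1Leox3Vkhai42Nq5cGKCtqZyQVKktZWDY6STQoP2p3Z1hpfIhXV2p6aGt8eApraXpKR0YoSlpoVSpaZzlPiXdnZ3praFhYc="/>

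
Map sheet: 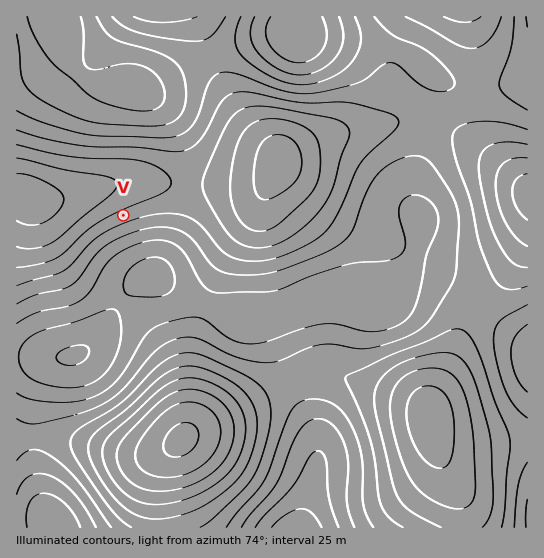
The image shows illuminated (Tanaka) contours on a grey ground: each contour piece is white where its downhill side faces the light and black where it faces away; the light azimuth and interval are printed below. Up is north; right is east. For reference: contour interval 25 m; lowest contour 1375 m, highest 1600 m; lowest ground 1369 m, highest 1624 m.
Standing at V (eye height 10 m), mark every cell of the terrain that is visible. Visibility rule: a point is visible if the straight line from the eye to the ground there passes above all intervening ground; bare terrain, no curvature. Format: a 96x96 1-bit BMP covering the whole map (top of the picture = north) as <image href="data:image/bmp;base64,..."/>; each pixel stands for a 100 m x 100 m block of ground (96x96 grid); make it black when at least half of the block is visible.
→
<image width="96" height="96" href="data:image/bmp;base64,Qk2+BAAAAAAAAD4AAAAoAAAAYAAAAGAAAAABAAEAAAAAAIAEAAATCwAAEwsAAAIAAAAAAAAA////AAAAAAAAAAAAAAAAAAAAAAAAAAAAAAAAAAAAAAAAAAAAAAAAAAAAAAAAAAAAAAAAAAAAAAAAAAAAAAAAAAAAAAAAAAAAAAAAAAAAAAAAAAAAAAAAAAAAAAAAAAAAAAAAAAAAAAAAAAAAAAAAAAAAAAAAAAAAAAAAAAAAAAAAAAAAAAAAAAAAAAAAAAAAAAAAAAAAAAAAAAAAAAAAAAAAAAAAAAAAAAAAAAAAAAAAAAAAAAAAAAAAAAAAAAAAAAAAAAAAAAAAAAAAAAAAAAAAAAAAAAAAAAAAAAAAAAAAAAAAAAAAAAAAAAAAAAAAAAAAAAAAAAAAAAAAAAAAAAAAAAAAAAAAAAAAAAAAAAAAAAAAAAAAAAAAAAAAAAAAAAAAAAAAAAAAAAAAAAAAAAAAAAAAAAAAAAAAAAAAAAAAAAAAAAAAAAAAAAAAAAAAAAAAAAAAAAAAAAAAAAAAAAAAAAAAAAAAAAAAAAAAAAAAAAAAAAAAAAAAAAAAAAAAAAAAAAAAAAAAAAAAAAAAAAAAAAAAAAAAAAAAAAAAAAAAAAAAAAAAAAAAAAAAAAAAAAAAAAAAAAAAAAAAAAAAAAAAAAAAAAAAAAAAAAAAAAAAAAAAAAAAAAAAAABAAAAAAAAAAAAAAADgAAAAAAAAAAAAAADgAAAAAAAAAAAAAADwAAAAAAAAAAAAAADwAAAAAAAAAAAAAADwAAAAAAAAAAAAAAD4AAAAAAAAAAAAAAD4AAAAAAAAAAAAAAD4AAAAAAAAAAAAAAD4AAAAAAAAAAAAAAD4AAAAAAAAAAAAAAD4AAAAAAAAAAAAAAD4AAAAAAAAAAAAAAD8AD4AAAAAAAAAAAD8AP+AAAAAAAAAAAD+Af/AAAAAAAAAAAD/Af/AAAAAAAAAAAD/w//AAAAAAAAAAAD////AAAAAAAAAAAD////gAAAAAAAAAAD////gAAAAAAfgAAD////4AAAAAH/AAAD////+AAAAAP/AAAD/////AAAAAf+AAAD/////gAAAA/+AAAD/////wAAAB/8AAAD/////wAAAD/8AAAD/////wAAAD/8AAAD/////wAAAH/8AAAD/////wAAAP/+AAAD/////wAAAP/+AAAD/////wAAAf/+AAAD/////wAAAf/+AAAD/////wAAA///AAAD/////gAAA///gAAD/////gAAB///wAAD/////AAAD///4AAD////+AAAH///+AAD////4AAAf////4AD////gAAD//////////H8AAAH///////8PAAAAAAf///////8AAAAAAA//////gf8AAAAAAA//////AH8AAAAAAB///4f+AD8AAAAAAB//+AP8AB8AAAAAAB//wAH4AA8AAAAAAB//gADwAAcAAAAAAD//AABgAAMAAAAAAB/+AAAAAAMAAAAAAB/8AAAAAAEAAAAAAB/4AAAAAAEAAAAAAB/wAAAAAAEAAAAAAA/gAAAAAAEAAAAAAA+AAAAAAAEAAAAAAAcAAAAAAAEAAAAAAAAAAAAAAAE="/>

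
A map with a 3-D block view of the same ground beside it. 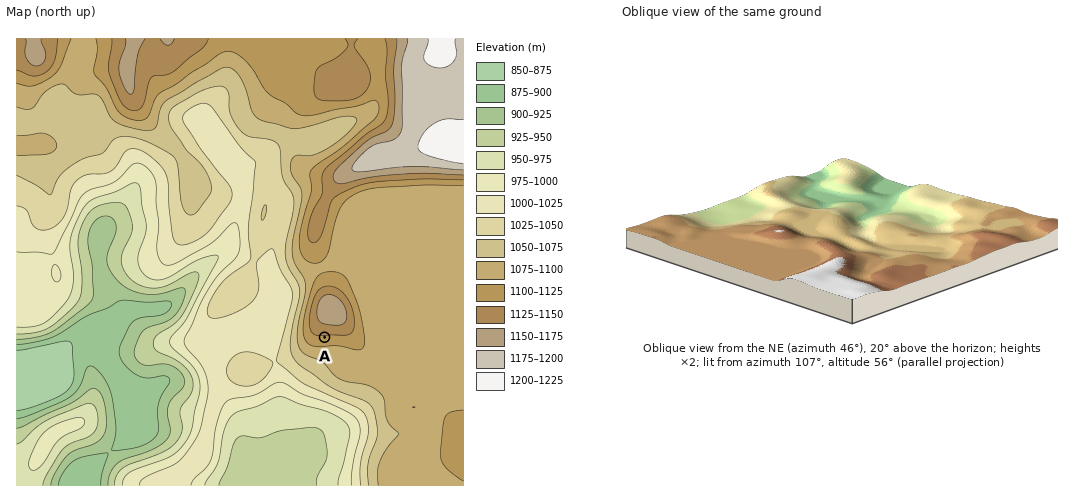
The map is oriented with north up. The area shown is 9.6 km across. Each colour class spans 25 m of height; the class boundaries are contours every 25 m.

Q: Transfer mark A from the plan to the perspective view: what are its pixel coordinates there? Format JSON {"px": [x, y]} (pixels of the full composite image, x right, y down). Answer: {"px": [769, 229]}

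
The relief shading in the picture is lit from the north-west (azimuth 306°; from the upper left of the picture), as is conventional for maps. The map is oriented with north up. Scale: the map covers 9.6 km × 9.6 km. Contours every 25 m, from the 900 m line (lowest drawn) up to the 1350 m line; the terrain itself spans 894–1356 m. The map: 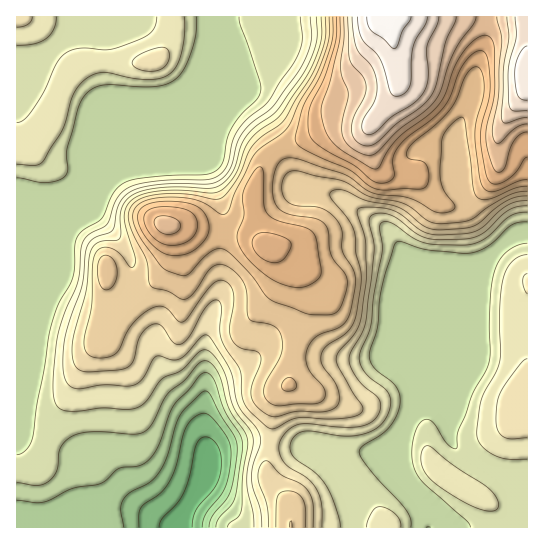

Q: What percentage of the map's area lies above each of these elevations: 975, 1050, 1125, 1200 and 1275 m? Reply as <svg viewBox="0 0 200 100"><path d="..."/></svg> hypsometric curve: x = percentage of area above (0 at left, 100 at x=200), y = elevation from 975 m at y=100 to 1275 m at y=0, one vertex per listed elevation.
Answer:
<svg viewBox="0 0 200 100"><path d="M188 100l-99-25-36-25-32-25-12-25"/></svg>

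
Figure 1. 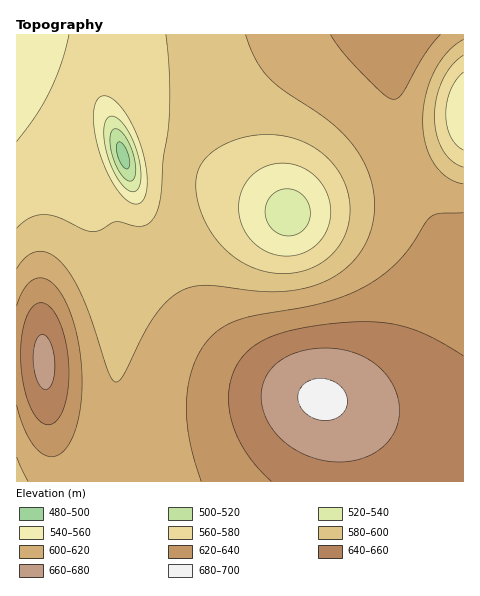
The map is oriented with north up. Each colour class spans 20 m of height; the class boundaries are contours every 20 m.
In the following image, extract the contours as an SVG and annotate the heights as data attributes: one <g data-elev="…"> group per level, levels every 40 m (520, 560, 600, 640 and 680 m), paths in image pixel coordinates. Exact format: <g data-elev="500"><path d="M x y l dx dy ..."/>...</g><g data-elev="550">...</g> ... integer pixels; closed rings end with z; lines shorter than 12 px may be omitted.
<g data-elev="520"><path d="M127 180l-8-9-7-17-2-17 2-6 3-2 4 1 6 6 9 21 2 11-1 8-3 5z"/></g><g data-elev="560"><path d="M278 255l-16-6-14-13-8-16-1-17 5-17 11-13 15-8 17-2 18 6 15 12 9 17 1 19-5 17-12 14-16 7z"/><path d="M134 204l-9-5-9-12-10-17-7-19-5-21 0-16 2-12 6-6 4 0 5 2 12 11 11 19 8 21 5 22 0 19-4 11-4 3z"/><path d="M463 150l-7-5-5-9-4-10-1-12 1-13 4-11 5-10 7-8"/><path d="M69 35l-8 29-11 28-14 23-19 26"/></g><g data-elev="600"><path d="M17 457l11 24"/><path d="M463 184l-8-2-8-5-13-14-8-19-3-23 3-26 8-23 13-20 16-13"/><path d="M246 35l9 24 13 18 14 12 38 25 17 14 17 19 12 19 8 26 0 26-3 13-5 11-7 12-8 9-11 10-13 7-14 6-16 4-33 2-58-7-13 2-12 4-13 10-13 14-12 19-19 40-5 7-3 1-4-2-4-10-16-48-9-25-10-19-10-13-13-11-11-3-12 5-10 13"/></g><g data-elev="640"><path d="M45 424l5 1 5-3 7-11 6-19 1-24-3-24-6-22-9-14-5-4-5-1-8 3-7 12-4 19-1 22 2 23 5 20 8 15z"/><path d="M463 356l-26-16-20-9-20-6-22-3-33 1-38 5-27 7-20 9-13 11-10 16-5 17 0 19 4 20 9 18 13 19 16 17"/></g><g data-elev="680"><path d="M318 420l9 0 9-2 7-5 4-7 0-9-4-8-6-6-9-4-9-1-10 3-7 5-4 7 0 8 4 8 6 6z"/></g>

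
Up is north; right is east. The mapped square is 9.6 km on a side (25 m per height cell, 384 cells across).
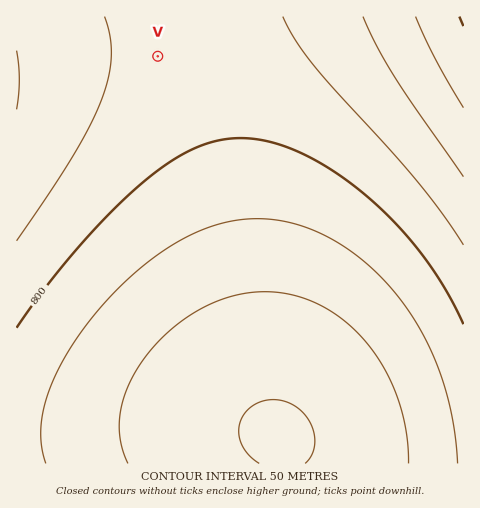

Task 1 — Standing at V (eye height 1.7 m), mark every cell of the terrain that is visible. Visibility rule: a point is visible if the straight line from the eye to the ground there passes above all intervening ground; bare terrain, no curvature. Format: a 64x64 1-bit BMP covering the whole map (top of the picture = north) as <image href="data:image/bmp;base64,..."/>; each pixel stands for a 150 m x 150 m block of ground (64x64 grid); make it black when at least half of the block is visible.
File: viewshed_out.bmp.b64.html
<image width="64" height="64" href="data:image/bmp;base64,Qk0+AgAAAAAAAD4AAAAoAAAAQAAAAEAAAAABAAEAAAAAAAACAAATCwAAEwsAAAIAAAAAAAAA////AAAAAAAAAAAAAAAB/wAAAAAAAAD/AAAAAAAAAP8AAAAAAAAA/wAAAAAAAAD/AAAAAAAAAP8AAAAAAAAA/wAAAAAAAAD/AAAAAAAAAP8AAAAAAAAA/wAAAAAAAAD/AAAAAAAAAP8AAAAAAAAA/wAAAAAAAAD/AAAAAAAAAf8AAAAAAAAB/wAAAAAAAAH/AAAAAAAAAf8AAAAAAAAB/wAAAAAAAAP/AAAAAAAAA/8AAAAAAAAH/wAAAAAAAAf/AAAAAAAAB/8AAAAAAAAP/wAAAAAAAA//AAAAAAAAH/8AAAAAAAAf/wAAAAAAAD//AAAAAAAAP/8AAAAAAAB//wAAAAAAAP//AAAAAAAA//8AAAAAAAH//4AAAAAAA///wAAAAAAH///gAAAAAAf///AAAAAAD///8AAAAAAf///4AAAAAD////wAAAAAf////gAAAAD/////AAAAAf////+AAAAD/////8AAAAf/////4AAAD//////wAAAf//////gAAH///////AAA///////+AAH///////8AA////////4AP////////wB/////////gf/////////////////////////////////////////////////////////////////////////////////////////////+P/////////gf//////w=="/>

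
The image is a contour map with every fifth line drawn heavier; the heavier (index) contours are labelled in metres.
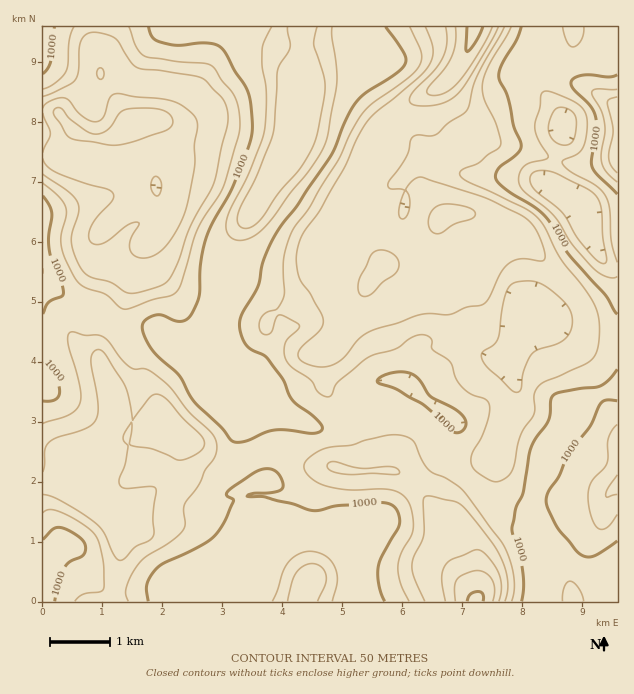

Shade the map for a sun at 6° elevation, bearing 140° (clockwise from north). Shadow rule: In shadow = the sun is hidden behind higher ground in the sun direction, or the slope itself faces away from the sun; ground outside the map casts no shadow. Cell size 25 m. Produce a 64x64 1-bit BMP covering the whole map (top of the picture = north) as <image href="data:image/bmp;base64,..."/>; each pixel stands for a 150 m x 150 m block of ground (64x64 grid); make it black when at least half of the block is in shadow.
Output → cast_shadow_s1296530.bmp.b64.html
<image width="64" height="64" href="data:image/bmp;base64,Qk0+AgAAAAAAAD4AAAAoAAAAQAAAAEAAAAABAAEAAAAAAAACAAATCwAAEwsAAAIAAAAAAAAA////AAAAAAA+AAADgAYAADwAAAPADwAAcAAAB4APgAAiAAADgZ+AAAYAAAAD34AABgAAAAf/AAAGAAAAB/4AAAAAAAAH8AAAAAAAAA/gAAAAAAAAD+AAAAAAAAAHwAAAAAAAAAOAAAwAIAAAAAAADgAwAAAAAAAfgAAAAAAAAB+AAAAHAAAAP4AAAAf8AYA/wAADD/4DwB/wAAPPgAPAH/gAAZ8AB+AP+AAAHAAH4A/8AAAAAAPAD/wQAAAAAAAA+BgAAAAAAABwEAAAAAAAAAAAAAAAAAQAAAAAAAAABgAEAAAYAAAHgAwAADwAAAfgLgAAPgAAB/A8AAE/AAAA8BgAAx4AAABgAAADgAAAAAAAAAPAAAAAAAAAA4AAAAAAgAAAAAAAAAGAAAAwAAAAA4AAAHAAAAAHAAAAeAgAAAdwAAP4CAAAB/gAB/wAAAAH/BgH/gAAAA/+DAf/AGAAD/8AB/8AcA4P/wAD/wB5/x7AAAP/gH/8HAAAA/+AD/AAAAAB/8AHgAAAAAH/wAAAAoAAAP/gAAB/wAAA/+AAAH/AAAD/8AAA/4cAAH/4AAD/D4AAf/gAAH/P+AB//gAAf8/+AH//AAB/7/wAP//AAH//8AA///AAX/jBgD//+AAf+B/AP//8ADz4P+A///4AOPg/wB///gB4/B8AH7/+AHj/CAAfv/4AGA=="/>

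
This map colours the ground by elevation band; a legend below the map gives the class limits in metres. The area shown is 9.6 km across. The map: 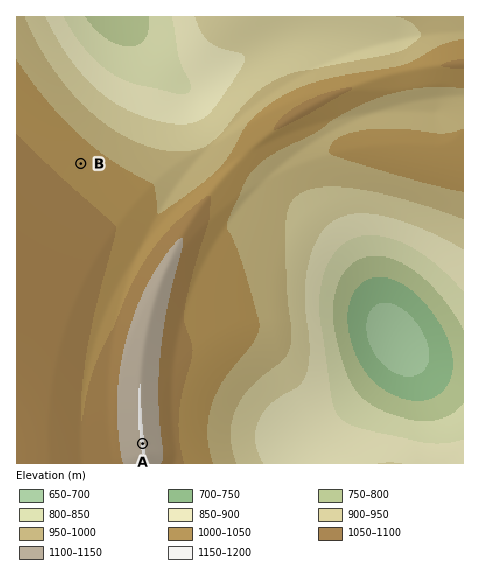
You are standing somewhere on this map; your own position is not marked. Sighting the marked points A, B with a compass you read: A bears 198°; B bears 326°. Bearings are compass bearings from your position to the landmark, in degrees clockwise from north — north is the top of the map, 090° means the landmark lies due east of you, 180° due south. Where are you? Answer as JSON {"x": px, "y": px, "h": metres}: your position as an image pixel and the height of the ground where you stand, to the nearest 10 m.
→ {"x": 184, "y": 316, "h": 1050}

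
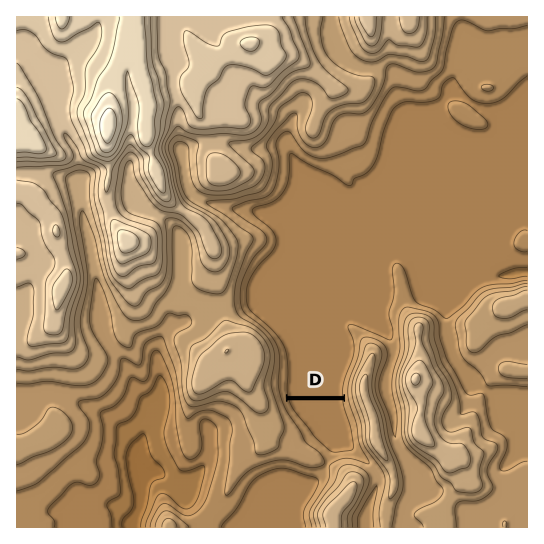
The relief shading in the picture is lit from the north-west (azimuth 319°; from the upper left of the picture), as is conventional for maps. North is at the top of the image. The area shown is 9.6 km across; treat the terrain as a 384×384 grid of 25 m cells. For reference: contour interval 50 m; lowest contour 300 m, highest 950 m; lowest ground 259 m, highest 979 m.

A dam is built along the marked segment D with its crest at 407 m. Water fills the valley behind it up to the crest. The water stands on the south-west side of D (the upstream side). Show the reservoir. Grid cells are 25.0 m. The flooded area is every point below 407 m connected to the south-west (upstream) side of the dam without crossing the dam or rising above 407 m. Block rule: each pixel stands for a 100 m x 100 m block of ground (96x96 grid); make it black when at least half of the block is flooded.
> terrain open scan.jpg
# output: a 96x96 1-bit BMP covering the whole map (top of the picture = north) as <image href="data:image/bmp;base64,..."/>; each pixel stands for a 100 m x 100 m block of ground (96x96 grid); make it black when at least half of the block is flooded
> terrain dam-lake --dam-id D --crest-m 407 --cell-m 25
<image width="96" height="96" href="data:image/bmp;base64,Qk2+BAAAAAAAAD4AAAAoAAAAYAAAAGAAAAABAAEAAAAAAIAEAAATCwAAEwsAAAIAAAAAAAAA////AAAAAAAAAAAAAAAAAAAAAAAAAAAAAAAAAAAAAAAAAAAAAAAAAAAAAAAAAAAAAAAAAAAAAAAAAAAAAAAAAAAAAAAAAAAAAAAAAAAAAAAAAAAAAAAAAAAAAAAAAAAAAAAAAAAAAAAAAAAAAAAAAAAAAAAAAAAAAAAAAAAAAAAAAAAAAAAAAAAAAAAAAAAAAAAAAAAAAAAAAAAAAAAAAAAAAAAAAAAAAAAAAAAAAAAAAAAAAAAAPgAAAAAAAAAAAAAAfwAAAAAAAAAAAAAA/gAAAAAAAAAAAAAB/gAAAAAAAAAAAAAB/gAAAAAAAAAAAAAD/gAAAAAAAAAAAAAH/AAAAAAAAAAAAAAP/AAAAAAAAAAAAAAP/AAAAAAAAAAAAAAf/AAAAAAAAAAAAAAAAAAAAAAAAAAAAAAAAAAAAAAAAAAAAAAAAAAAAAAAAAAAAAAAAAAAAAAAAAAAAAAAAAAAAAAAAAAAAAAAAAAAAAAAAAAAAAAAAAAAAAAAAAAAAAAAAAAAAAAAAAAAAAAAAAAAAAAAAAAAAAAAAAAAAAAAAAAAAAAAAAAAAAAAAAAAAAAAAAAAAAAAAAAAAAAAAAAAAAAAAAAAAAAAAAAAAAAAAAAAAAAAAAAAAAAAAAAAAAAAAAAAAAAAAAAAAAAAAAAAAAAAAAAAAAAAAAAAAAAAAAAAAAAAAAAAAAAAAAAAAAAAAAAAAAAAAAAAAAAAAAAAAAAAAAAAAAAAAAAAAAAAAAAAAAAAAAAAAAAAAAAAAAAAAAAAAAAAAAAAAAAAAAAAAAAAAAAAAAAAAAAAAAAAAAAAAAAAAAAAAAAAAAAAAAAAAAAAAAAAAAAAAAAAAAAAAAAAAAAAAAAAAAAAAAAAAAAAAAAAAAAAAAAAAAAAAAAAAAAAAAAAAAAAAAAAAAAAAAAAAAAAAAAAAAAAAAAAAAAAAAAAAAAAAAAAAAAAAAAAAAAAAAAAAAAAAAAAAAAAAAAAAAAAAAAAAAAAAAAAAAAAAAAAAAAAAAAAAAAAAAAAAAAAAAAAAAAAAAAAAAAAAAAAAAAAAAAAAAAAAAAAAAAAAAAAAAAAAAAAAAAAAAAAAAAAAAAAAAAAAAAAAAAAAAAAAAAAAAAAAAAAAAAAAAAAAAAAAAAAAAAAAAAAAAAAAAAAAAAAAAAAAAAAAAAAAAAAAAAAAAAAAAAAAAAAAAAAAAAAAAAAAAAAAAAAAAAAAAAAAAAAAAAAAAAAAAAAAAAAAAAAAAAAAAAAAAAAAAAAAAAAAAAAAAAAAAAAAAAAAAAAAAAAAAAAAAAAAAAAAAAAAAAAAAAAAAAAAAAAAAAAAAAAAAAAAAAAAAAAAAAAAAAAAAAAAAAAAAAAAAAAAAAAAAAAAAAAAAAAAAAAAAAAAAAAAAAAAAAAAAAAAAAAAAAAAAAAAAAAAAAAAAAAAAAAAAAAAAAAAAAAAAAAAAAAAAAAAAAAAAAAAAAAAAAAAAAAAAAAAAAAAAAAAAAAAAAAAAAAAAAAAAAAAAAAAAAAAAAAAAAAAAAAAAAAAAAAAAAAAAA="/>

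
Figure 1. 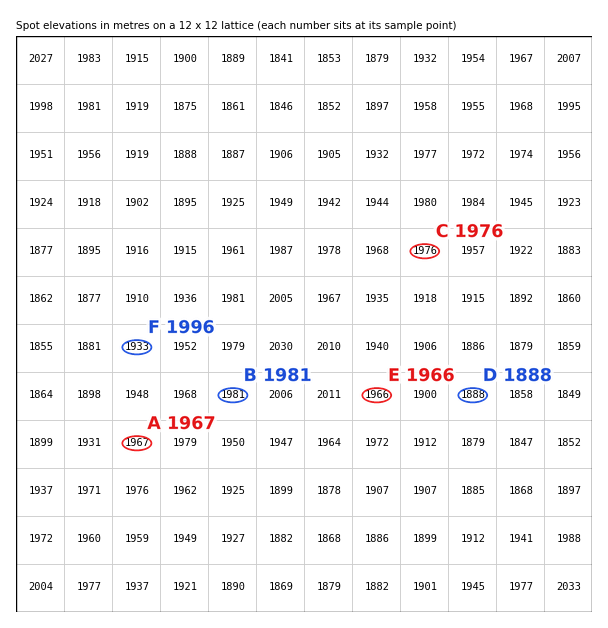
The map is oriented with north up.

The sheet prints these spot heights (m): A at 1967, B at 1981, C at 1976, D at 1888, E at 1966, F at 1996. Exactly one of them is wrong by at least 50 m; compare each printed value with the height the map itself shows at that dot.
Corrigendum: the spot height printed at F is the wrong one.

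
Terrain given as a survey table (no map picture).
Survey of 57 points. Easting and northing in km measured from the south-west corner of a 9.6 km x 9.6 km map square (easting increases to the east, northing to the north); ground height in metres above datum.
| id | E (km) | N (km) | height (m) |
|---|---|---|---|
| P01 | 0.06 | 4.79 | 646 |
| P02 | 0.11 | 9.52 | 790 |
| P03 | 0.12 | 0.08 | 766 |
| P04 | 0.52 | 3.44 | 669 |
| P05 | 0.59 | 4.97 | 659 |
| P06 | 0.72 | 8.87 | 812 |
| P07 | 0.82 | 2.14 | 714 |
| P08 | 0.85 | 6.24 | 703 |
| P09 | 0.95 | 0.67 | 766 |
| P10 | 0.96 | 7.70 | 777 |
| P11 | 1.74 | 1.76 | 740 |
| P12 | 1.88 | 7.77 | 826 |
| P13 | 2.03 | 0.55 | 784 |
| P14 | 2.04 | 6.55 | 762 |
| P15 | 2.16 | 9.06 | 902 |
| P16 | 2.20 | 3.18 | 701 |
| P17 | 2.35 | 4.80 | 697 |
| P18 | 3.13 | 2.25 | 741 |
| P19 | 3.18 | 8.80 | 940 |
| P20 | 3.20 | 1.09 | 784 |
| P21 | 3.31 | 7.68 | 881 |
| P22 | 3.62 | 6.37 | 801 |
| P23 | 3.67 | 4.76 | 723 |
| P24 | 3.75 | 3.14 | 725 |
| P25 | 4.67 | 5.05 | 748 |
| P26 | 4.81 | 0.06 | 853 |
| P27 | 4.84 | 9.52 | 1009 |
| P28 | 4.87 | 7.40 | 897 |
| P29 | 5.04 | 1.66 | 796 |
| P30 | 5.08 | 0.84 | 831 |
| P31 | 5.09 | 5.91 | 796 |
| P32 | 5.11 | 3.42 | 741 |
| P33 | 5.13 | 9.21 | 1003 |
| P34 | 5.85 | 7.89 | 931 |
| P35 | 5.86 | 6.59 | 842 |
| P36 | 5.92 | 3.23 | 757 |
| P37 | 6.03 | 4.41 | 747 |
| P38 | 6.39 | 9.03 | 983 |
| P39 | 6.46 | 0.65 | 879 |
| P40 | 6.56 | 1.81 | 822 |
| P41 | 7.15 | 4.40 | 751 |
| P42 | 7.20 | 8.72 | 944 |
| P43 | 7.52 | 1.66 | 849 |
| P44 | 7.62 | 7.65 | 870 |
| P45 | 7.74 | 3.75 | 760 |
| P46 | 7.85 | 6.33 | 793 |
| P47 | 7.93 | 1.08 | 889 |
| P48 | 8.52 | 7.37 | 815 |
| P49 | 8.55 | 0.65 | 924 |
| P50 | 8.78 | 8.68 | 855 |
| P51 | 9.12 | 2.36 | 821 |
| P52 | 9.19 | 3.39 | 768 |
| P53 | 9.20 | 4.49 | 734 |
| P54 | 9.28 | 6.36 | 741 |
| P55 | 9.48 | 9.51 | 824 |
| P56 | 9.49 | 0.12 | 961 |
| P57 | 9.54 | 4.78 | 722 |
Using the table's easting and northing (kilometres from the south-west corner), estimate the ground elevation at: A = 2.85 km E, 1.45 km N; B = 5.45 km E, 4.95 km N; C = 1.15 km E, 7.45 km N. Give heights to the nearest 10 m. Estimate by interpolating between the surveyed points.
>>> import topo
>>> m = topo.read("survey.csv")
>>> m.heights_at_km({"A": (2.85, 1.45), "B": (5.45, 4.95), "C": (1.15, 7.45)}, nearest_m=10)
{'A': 770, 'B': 750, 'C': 770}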